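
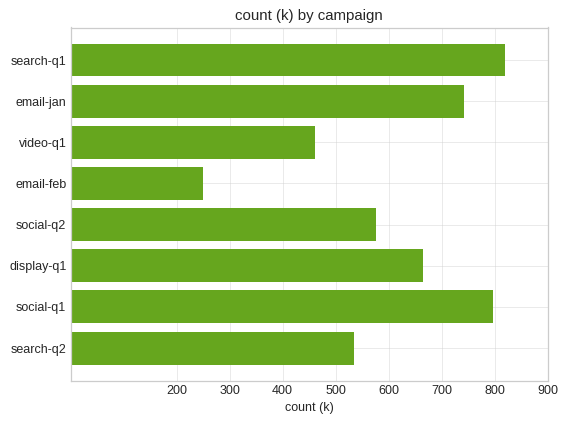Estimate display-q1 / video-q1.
≈ 1.4×

display-q1 ≈ 700, video-q1 ≈ 500; 700/500 ≈ 1.4.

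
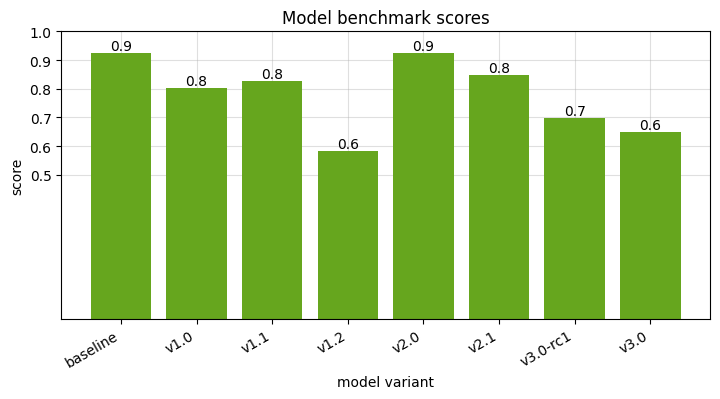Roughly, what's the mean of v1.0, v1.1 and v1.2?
≈ 0.73

(0.8 + 0.8 + 0.6) / 3 ≈ 0.73.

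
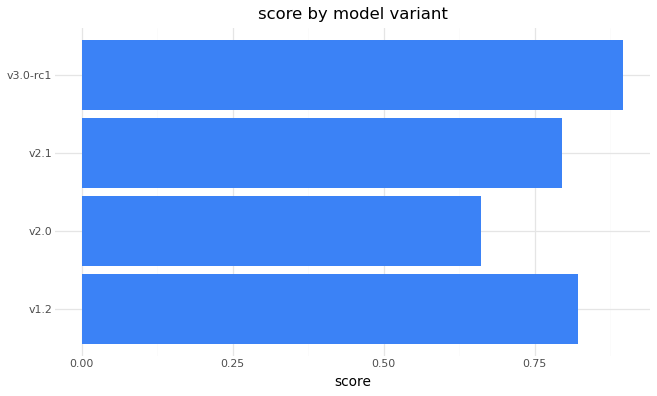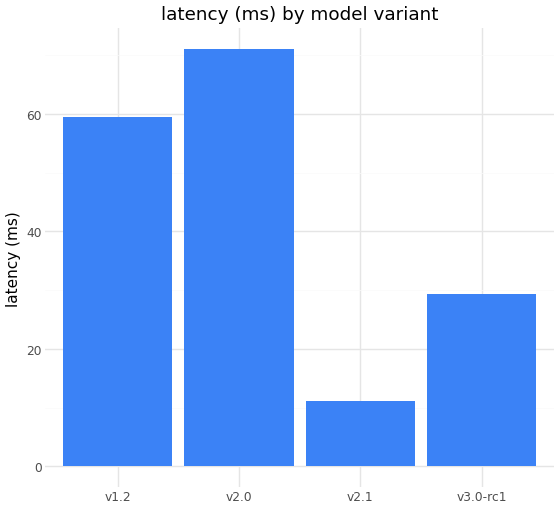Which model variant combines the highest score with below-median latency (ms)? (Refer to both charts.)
v3.0-rc1

Chart 2 median latency (ms) ≈ 40; below-median model variants: v2.1, v3.0-rc1. Among those, v3.0-rc1 has the highest score (≈ 0.9).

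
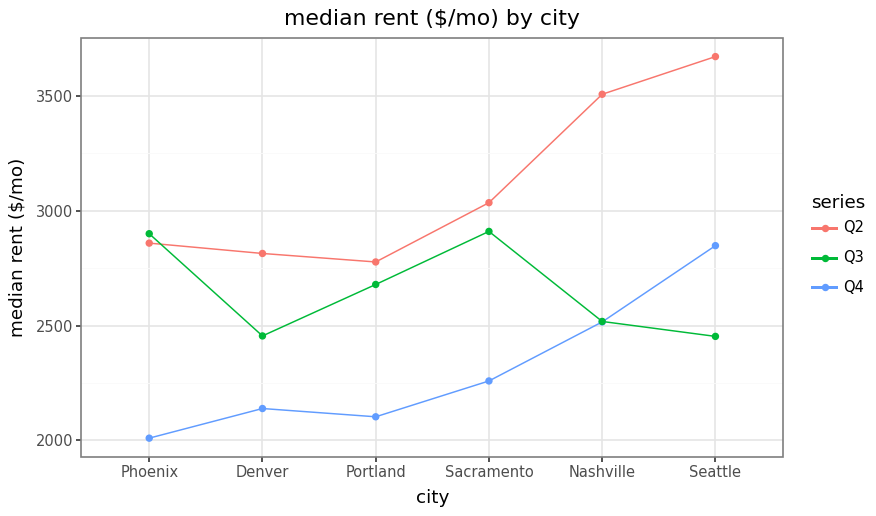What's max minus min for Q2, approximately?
Max Seattle ≈ 3600, min Portland ≈ 2800; range ≈ 800.

≈ 800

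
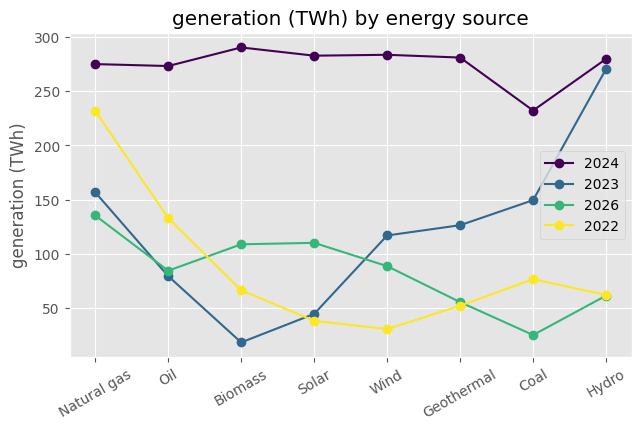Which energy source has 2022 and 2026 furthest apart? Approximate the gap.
Natural gas, ≈ 100 TWh

Natural gas: 2022 ≈ 225, 2026 ≈ 125 → gap ≈ 100. Next-largest (Solar) is only ≈ 50.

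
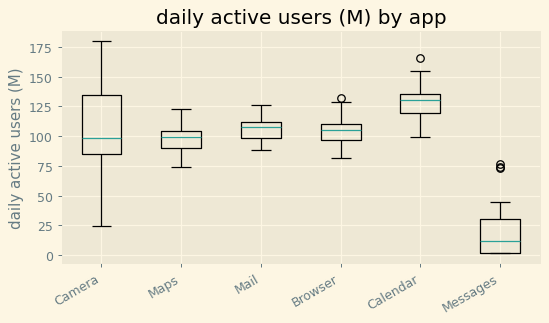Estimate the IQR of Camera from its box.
Q3 ≈ 130, Q1 ≈ 90; IQR ≈ 40.

≈ 40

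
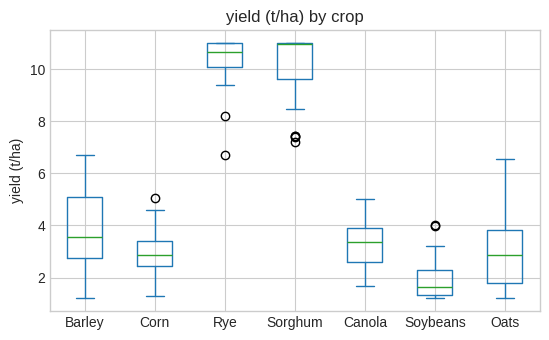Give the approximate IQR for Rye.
≈ 1

Q3 ≈ 11, Q1 ≈ 10; IQR ≈ 1.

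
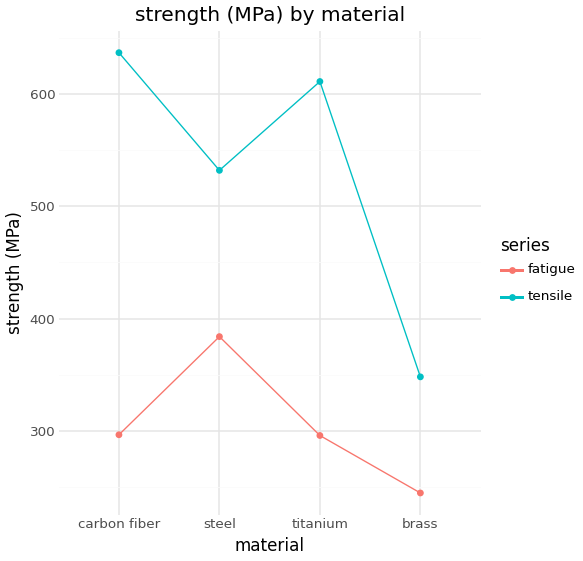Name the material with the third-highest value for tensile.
steel

Top 4 for tensile: carbon fiber ≈ 650, titanium ≈ 600, steel ≈ 550, brass ≈ 350.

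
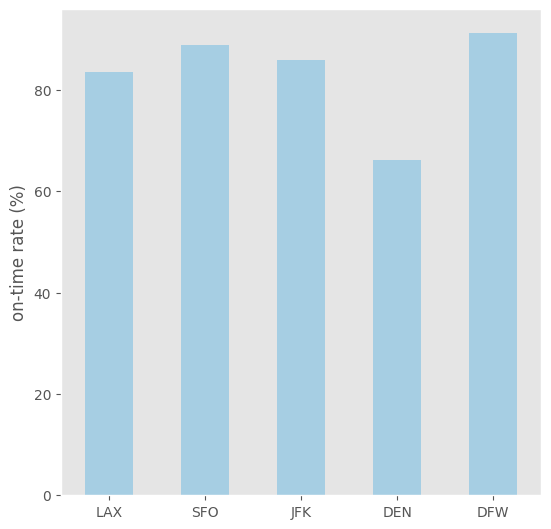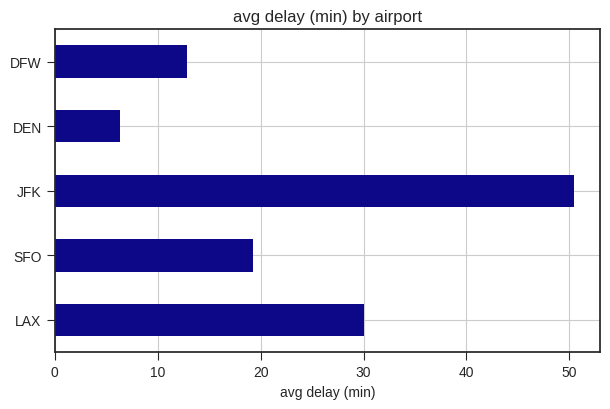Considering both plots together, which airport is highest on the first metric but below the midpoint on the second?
Chart 2 median avg delay (min) ≈ 20; below-median airports: DEN, DFW. Among those, DFW has the highest on-time rate (%) (≈ 90).

DFW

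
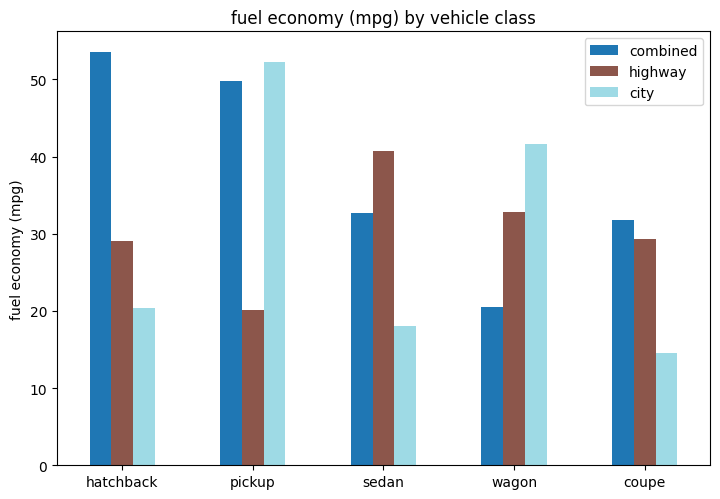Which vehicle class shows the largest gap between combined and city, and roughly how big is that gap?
hatchback: combined ≈ 55, city ≈ 20 → gap ≈ 35. Next-largest (wagon) is only ≈ 20.

hatchback, ≈ 35 mpg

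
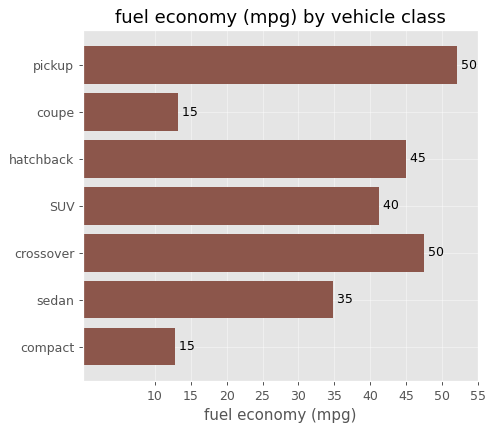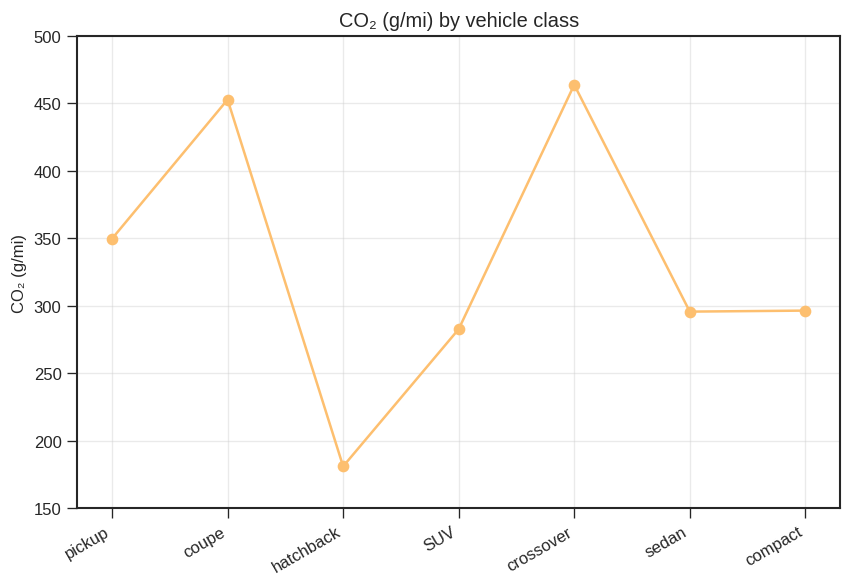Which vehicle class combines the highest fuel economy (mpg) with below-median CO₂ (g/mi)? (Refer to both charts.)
hatchback

Chart 2 median CO₂ (g/mi) ≈ 300; below-median vehicle classes: hatchback, SUV, sedan. Among those, hatchback has the highest fuel economy (mpg) (≈ 45).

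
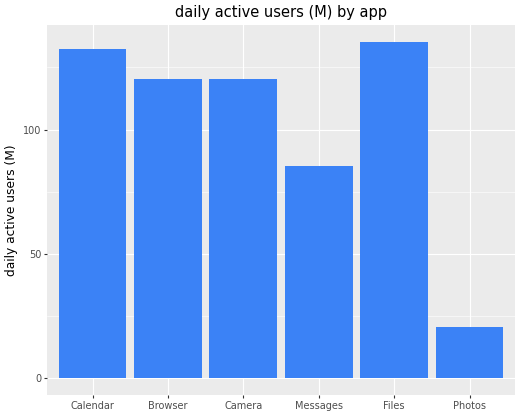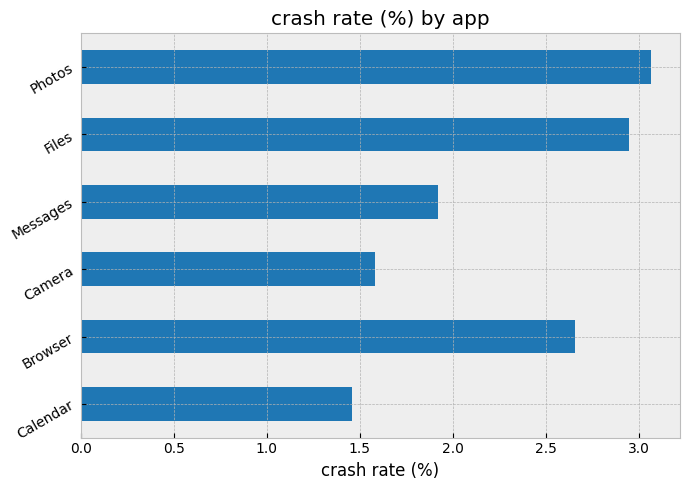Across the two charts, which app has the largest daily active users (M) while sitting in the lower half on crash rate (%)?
Calendar

Chart 2 median crash rate (%) ≈ 2.5; below-median apps: Calendar, Camera, Messages. Among those, Calendar has the highest daily active users (M) (≈ 140).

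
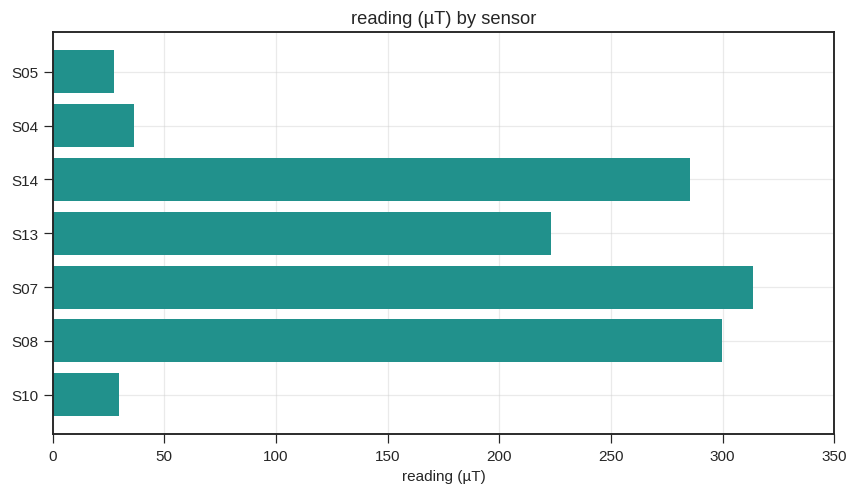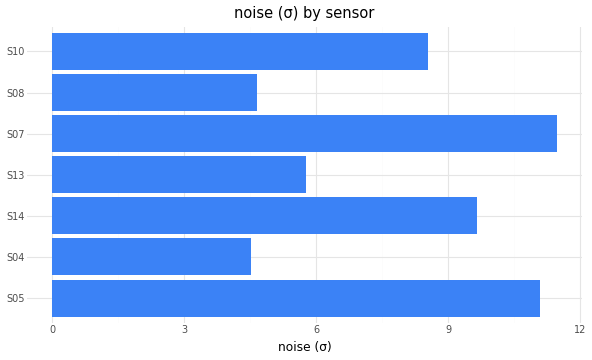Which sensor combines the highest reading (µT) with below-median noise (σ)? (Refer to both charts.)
S08

Chart 2 median noise (σ) ≈ 8; below-median sensors: S04, S13, S08. Among those, S08 has the highest reading (µT) (≈ 300).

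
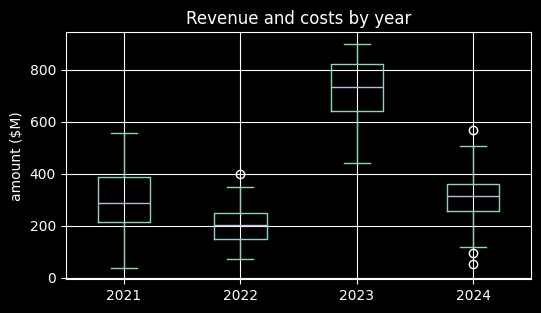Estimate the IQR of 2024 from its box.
Q3 ≈ 350, Q1 ≈ 250; IQR ≈ 100.

≈ 100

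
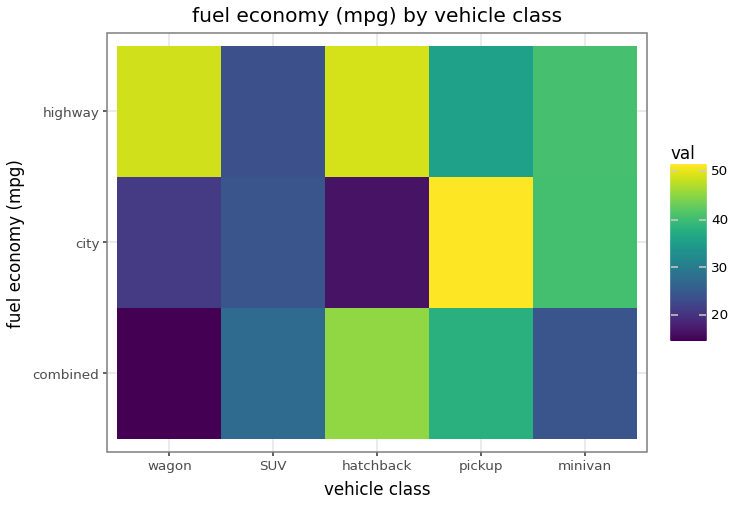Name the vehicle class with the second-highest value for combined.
Top 3 for combined: hatchback ≈ 45, pickup ≈ 40, SUV ≈ 25.

pickup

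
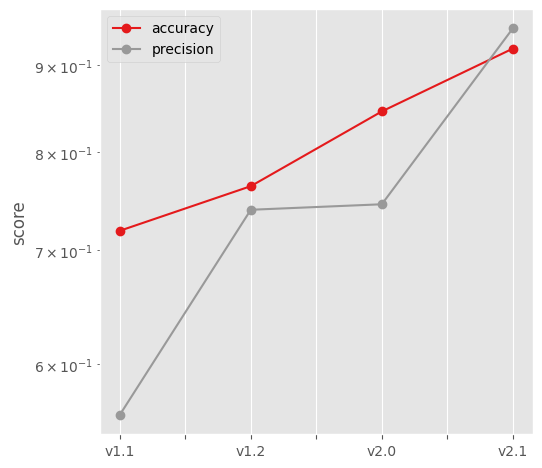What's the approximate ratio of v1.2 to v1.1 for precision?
v1.2 ≈ 0.75, v1.1 ≈ 0.55; 0.75/0.55 ≈ 1.36.

≈ 1.36×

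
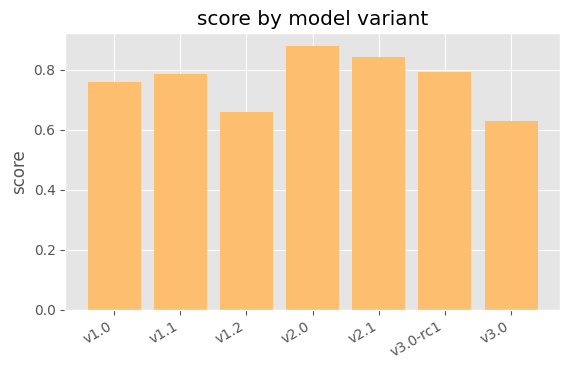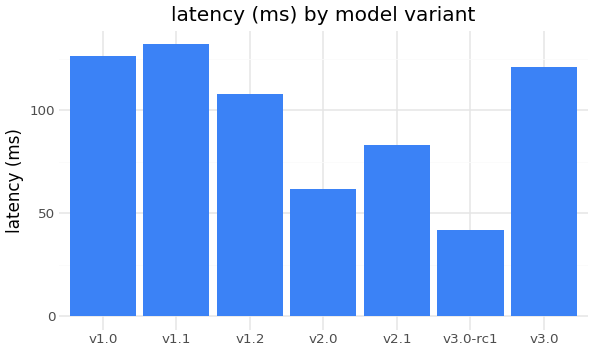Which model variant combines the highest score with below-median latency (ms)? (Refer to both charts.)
Chart 2 median latency (ms) ≈ 100; below-median model variants: v2.0, v2.1, v3.0-rc1. Among those, v2.0 has the highest score (≈ 0.9).

v2.0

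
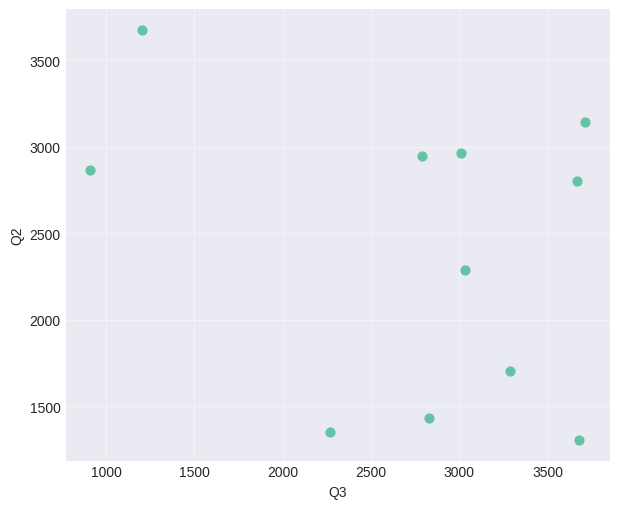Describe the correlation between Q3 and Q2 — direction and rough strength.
Points are negatively correlated; weak (|r| ≈ 0.3).

negative, weak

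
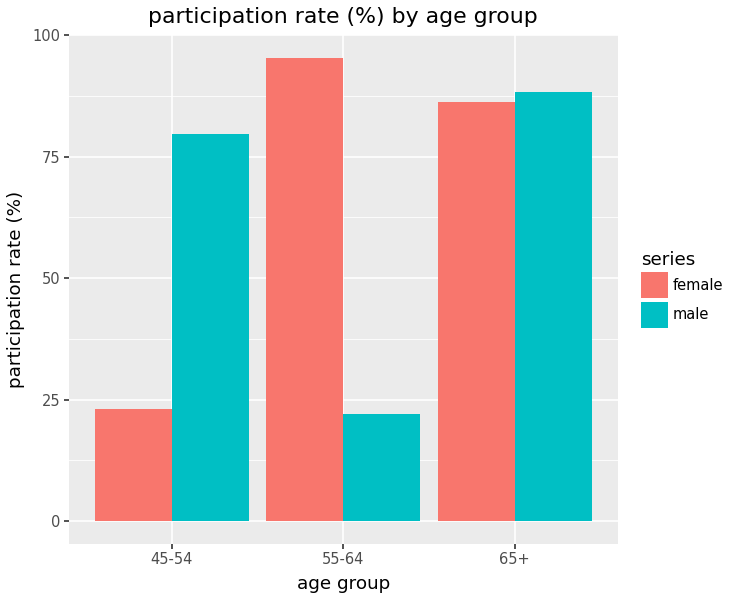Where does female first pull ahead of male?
55-64

45-54: female ≈ 20 vs male ≈ 80 (not yet); 55-64: female ≈ 100 vs male ≈ 20 (first crossover).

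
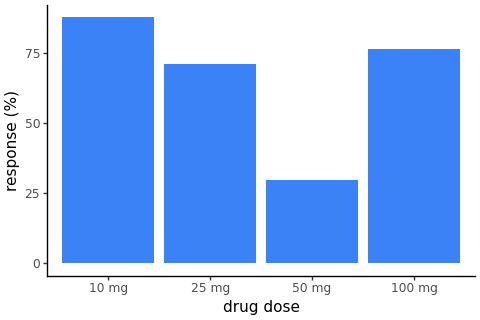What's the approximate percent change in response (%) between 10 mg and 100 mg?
10 mg ≈ 90, 100 mg ≈ 80; (80 − 90) / 90 ≈ -11.1%.

≈ -11.1%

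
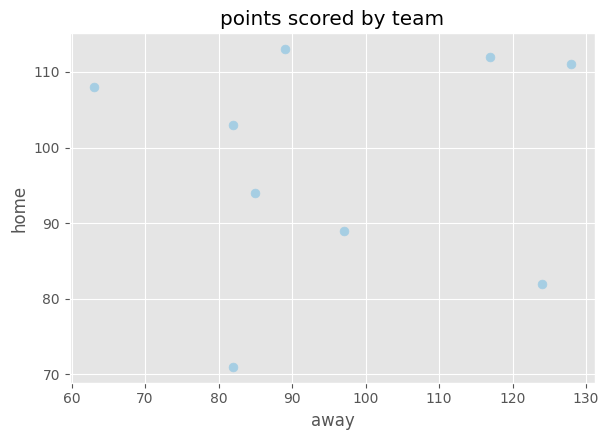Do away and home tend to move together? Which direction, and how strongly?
Points are roughly uncorrelated; weak (|r| ≈ 0.1).

no clear correlation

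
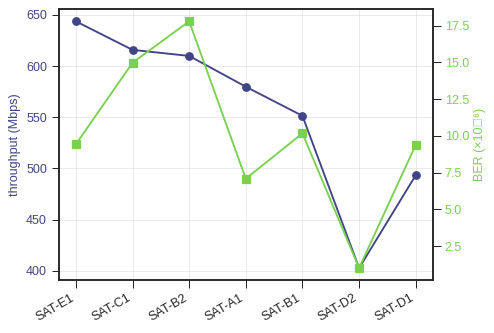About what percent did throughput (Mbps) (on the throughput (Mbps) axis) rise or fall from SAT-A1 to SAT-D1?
SAT-A1 ≈ 575, SAT-D1 ≈ 500; (500 − 575) / 575 ≈ -13%.

≈ -13%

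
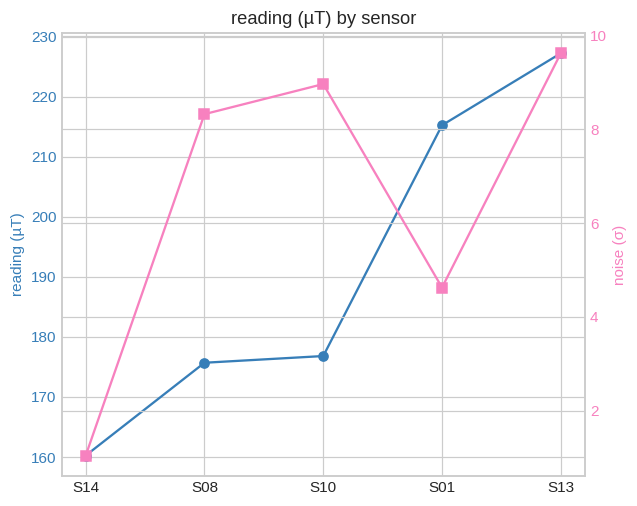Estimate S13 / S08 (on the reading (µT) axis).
S13 ≈ 230, S08 ≈ 180; 230/180 ≈ 1.28.

≈ 1.28×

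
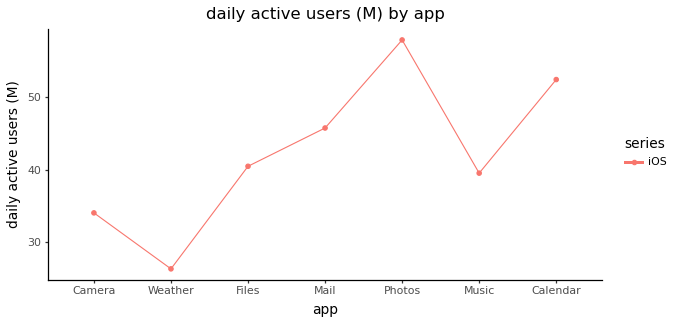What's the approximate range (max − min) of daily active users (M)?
Max Photos ≈ 60, min Weather ≈ 25; range ≈ 35.

≈ 35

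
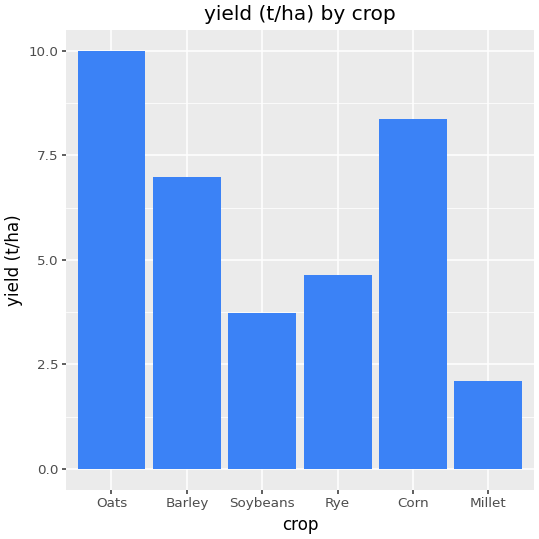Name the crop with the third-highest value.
Top 4: Oats ≈ 10, Corn ≈ 8, Barley ≈ 7, Rye ≈ 5.

Barley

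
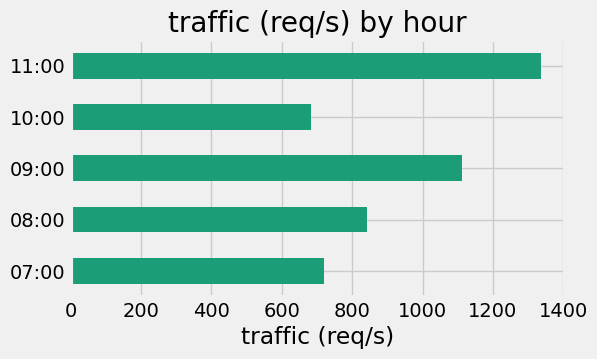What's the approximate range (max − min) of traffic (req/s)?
Max 11:00 ≈ 1400, min 10:00 ≈ 600; range ≈ 800.

≈ 800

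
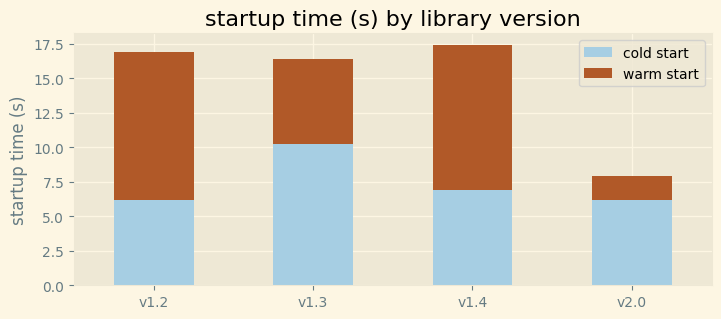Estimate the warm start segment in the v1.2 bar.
≈ 10

warm start top ≈ 16, bottom ≈ 6; segment ≈ 10.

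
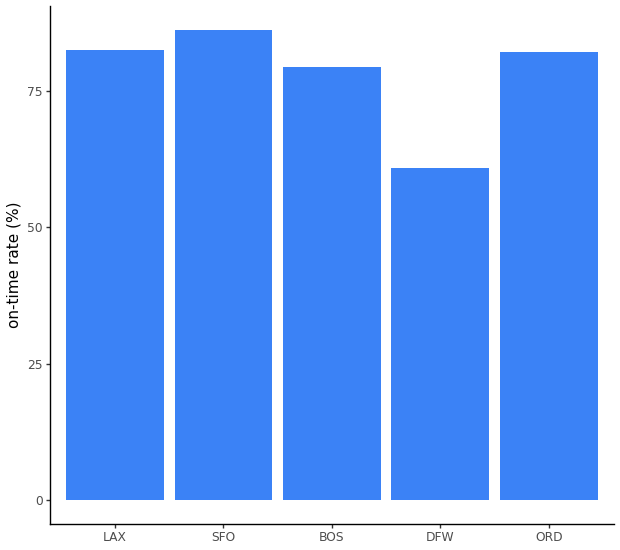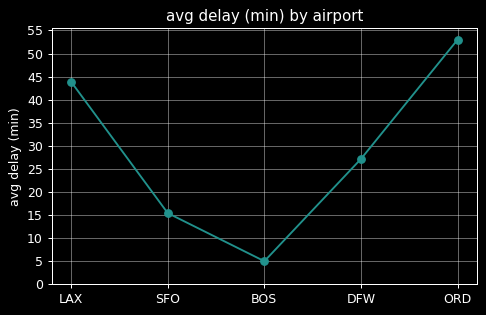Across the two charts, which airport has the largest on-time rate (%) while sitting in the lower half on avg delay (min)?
SFO

Chart 2 median avg delay (min) ≈ 25; below-median airports: SFO, BOS. Among those, SFO has the highest on-time rate (%) (≈ 90).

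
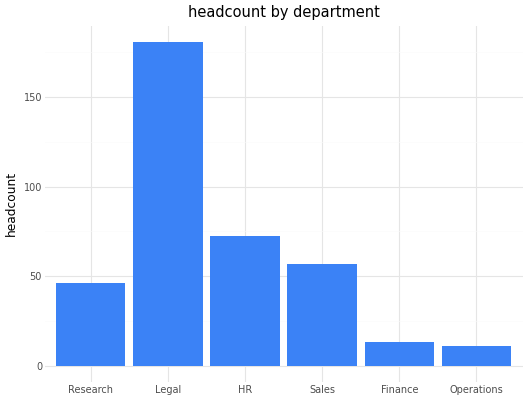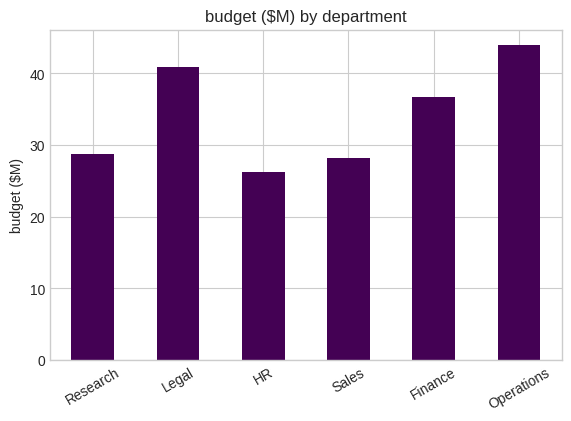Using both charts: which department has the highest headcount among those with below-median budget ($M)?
Chart 2 median budget ($M) ≈ 35; below-median departments: Research, HR, Sales. Among those, HR has the highest headcount (≈ 80).

HR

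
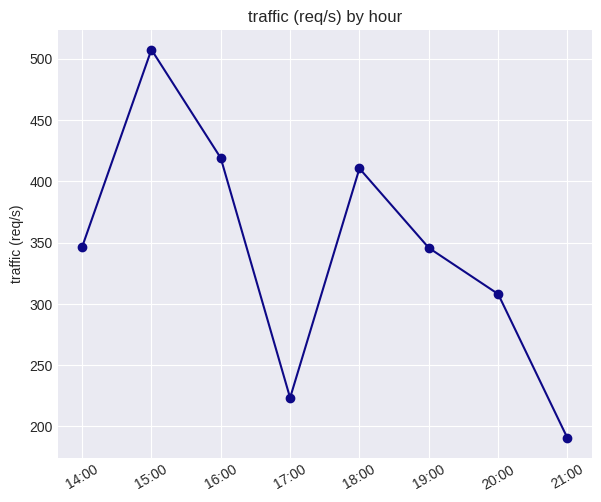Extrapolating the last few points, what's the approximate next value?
≈ 125

Last three: 350, 300, 200 → slope ≈ -75/step → next ≈ 125.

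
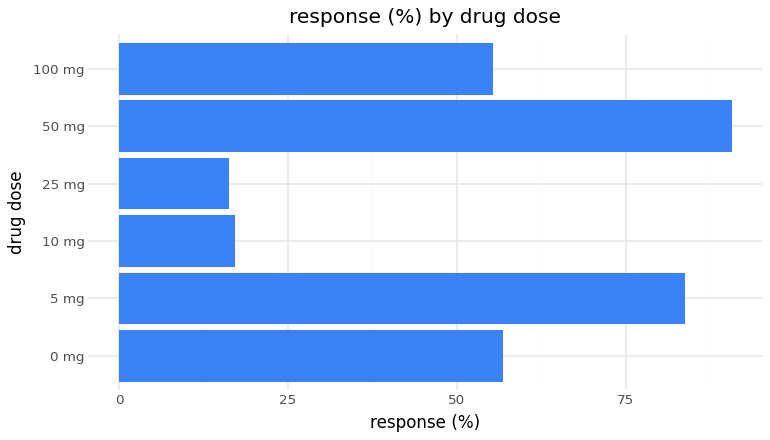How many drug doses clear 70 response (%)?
Above 70: 5 mg, 50 mg.

2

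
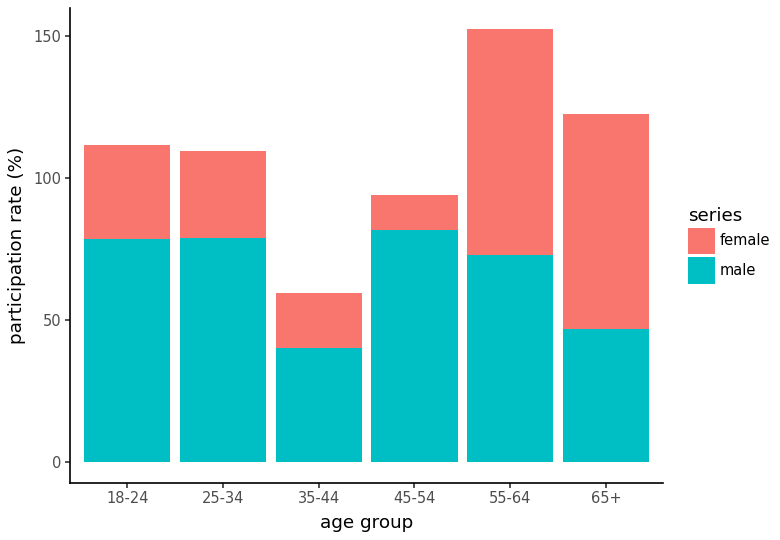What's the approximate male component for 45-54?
≈ 80

male top ≈ 80, bottom ≈ 0; segment ≈ 80.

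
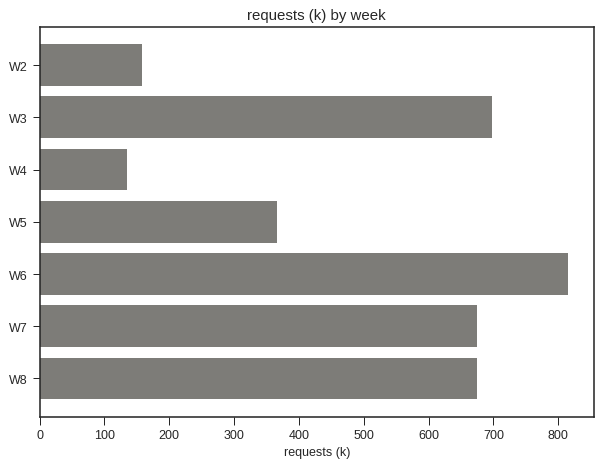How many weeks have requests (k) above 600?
Above 600: W3, W6, W7, W8.

4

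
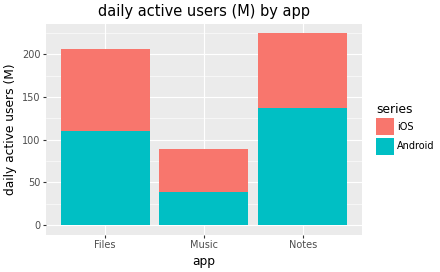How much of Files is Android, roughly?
≈ 120

Android top ≈ 120, bottom ≈ 0; segment ≈ 120.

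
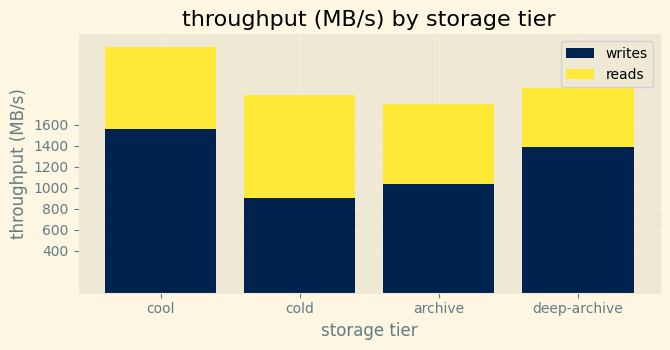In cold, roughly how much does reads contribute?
≈ 1000

reads top ≈ 1800, bottom ≈ 800; segment ≈ 1000.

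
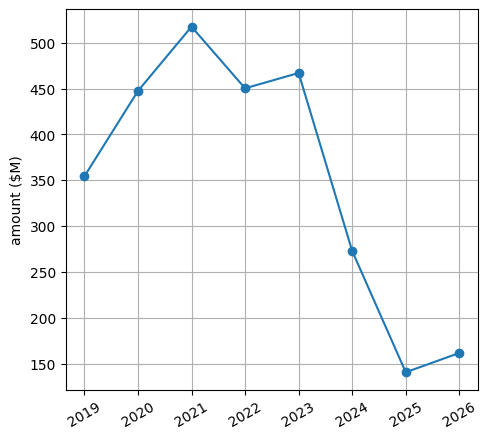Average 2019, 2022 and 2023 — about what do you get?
(350 + 450 + 450) / 3 ≈ 417.

≈ 417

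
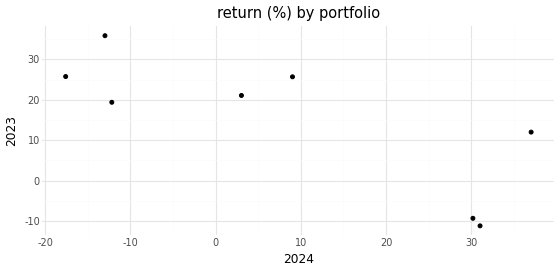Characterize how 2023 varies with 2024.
negative, strong

Points are negatively correlated; strong (|r| ≈ 0.8).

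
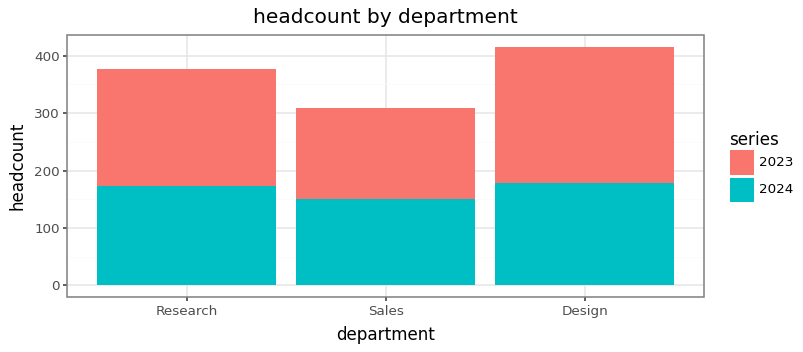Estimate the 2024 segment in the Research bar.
≈ 150

2024 top ≈ 150, bottom ≈ 0; segment ≈ 150.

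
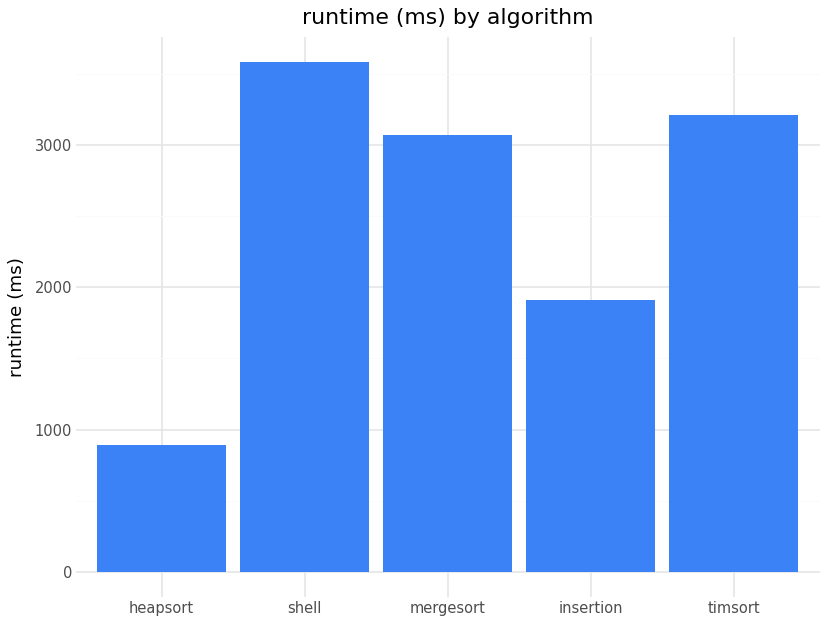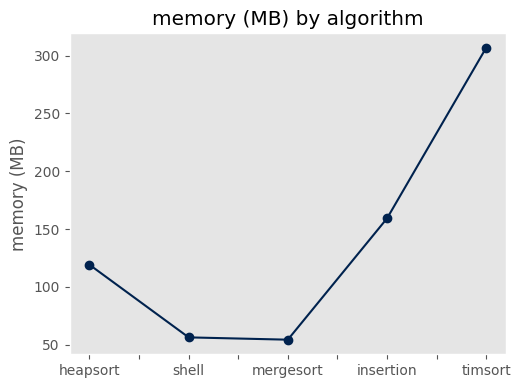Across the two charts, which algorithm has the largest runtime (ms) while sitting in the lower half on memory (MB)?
Chart 2 median memory (MB) ≈ 100; below-median algorithms: shell, mergesort. Among those, shell has the highest runtime (ms) (≈ 3500).

shell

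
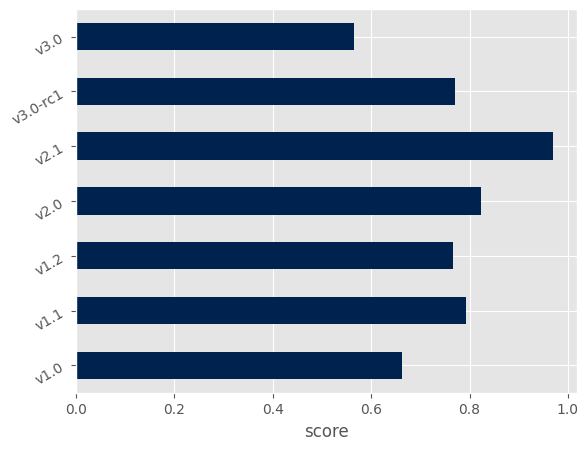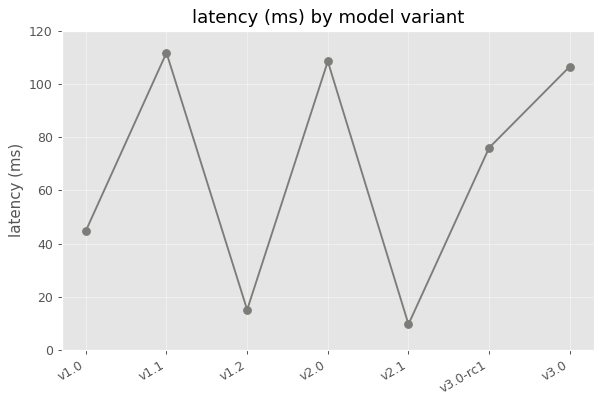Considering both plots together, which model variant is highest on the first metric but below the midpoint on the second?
v2.1

Chart 2 median latency (ms) ≈ 80; below-median model variants: v1.0, v1.2, v2.1. Among those, v2.1 has the highest score (≈ 1).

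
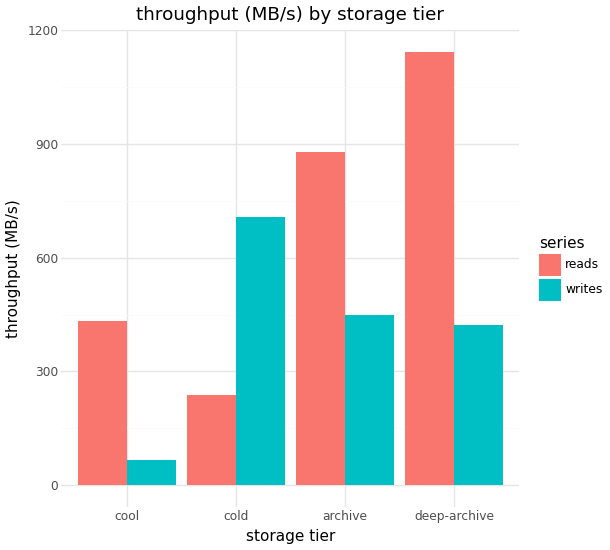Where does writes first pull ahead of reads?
cold

cool: writes ≈ 100 vs reads ≈ 400 (not yet); cold: writes ≈ 700 vs reads ≈ 200 (first crossover).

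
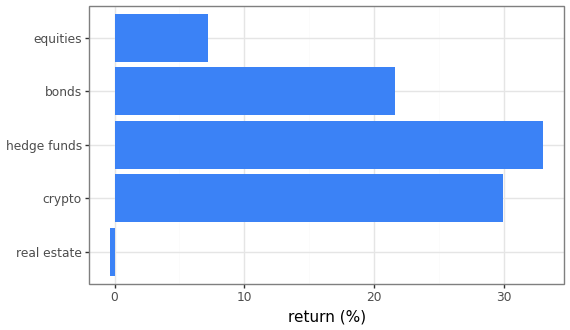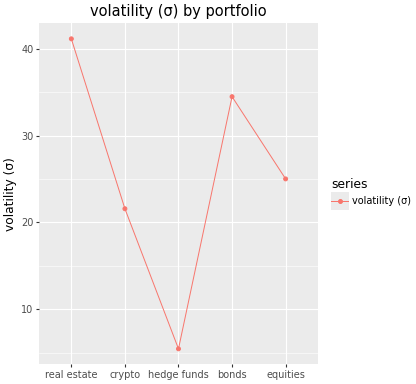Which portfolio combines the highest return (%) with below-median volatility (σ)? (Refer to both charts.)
Chart 2 median volatility (σ) ≈ 25; below-median portfolios: crypto, hedge funds. Among those, hedge funds has the highest return (%) (≈ 35).

hedge funds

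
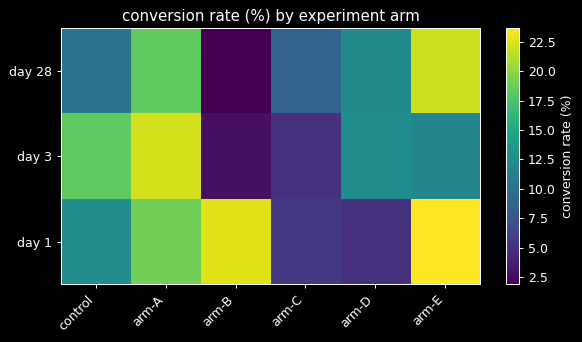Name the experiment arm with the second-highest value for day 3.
Top 3 for day 3: arm-A ≈ 22, control ≈ 18, arm-D ≈ 12.

control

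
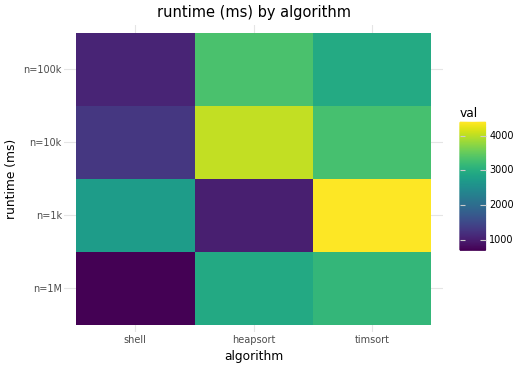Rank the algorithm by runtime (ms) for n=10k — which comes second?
Top 3 for n=10k: heapsort ≈ 4000, timsort ≈ 3500, shell ≈ 1500.

timsort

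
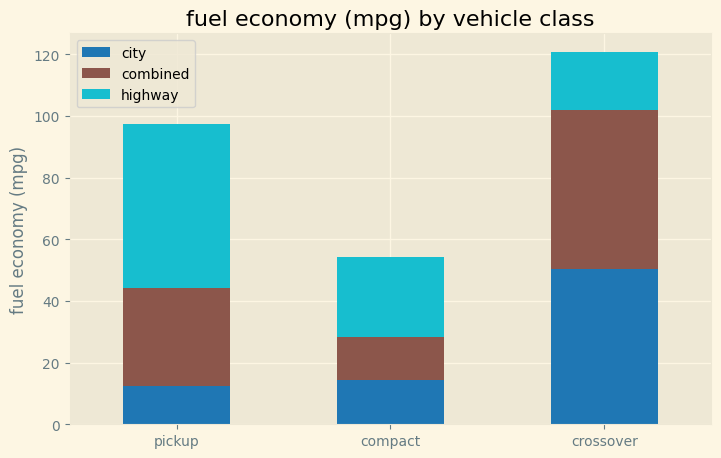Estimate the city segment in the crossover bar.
city top ≈ 60, bottom ≈ 0; segment ≈ 60.

≈ 60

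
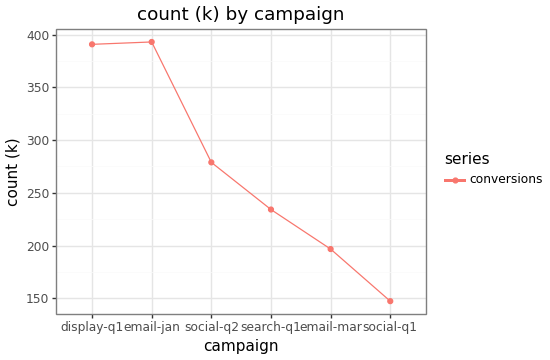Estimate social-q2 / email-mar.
≈ 1.38×

social-q2 ≈ 275, email-mar ≈ 200; 275/200 ≈ 1.38.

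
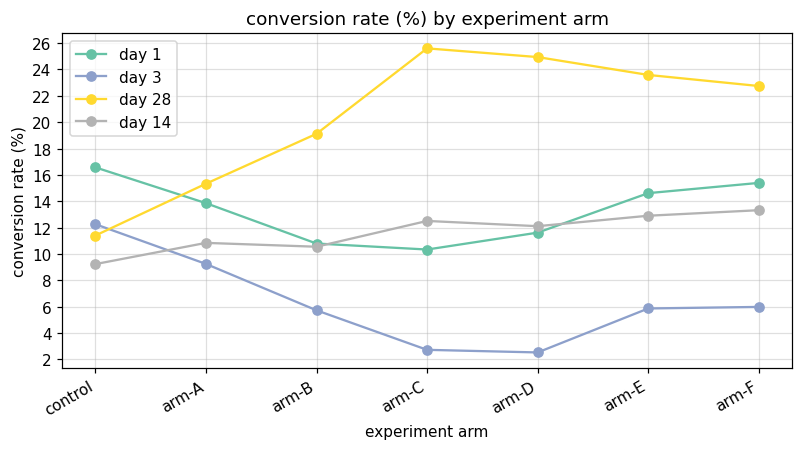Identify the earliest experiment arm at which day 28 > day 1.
arm-A

control: day 28 ≈ 12 vs day 1 ≈ 16 (not yet); arm-A: day 28 ≈ 16 vs day 1 ≈ 14 (first crossover).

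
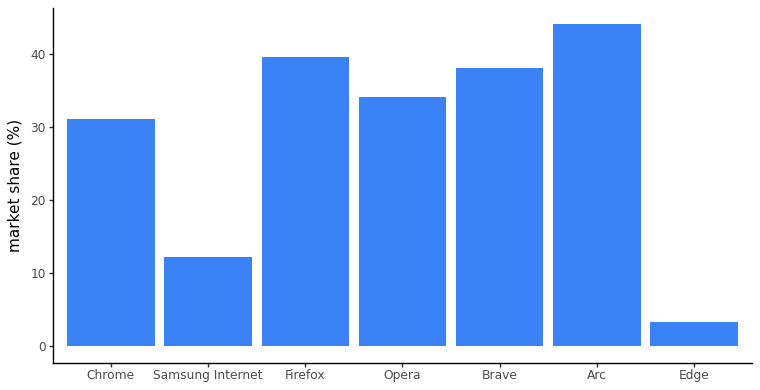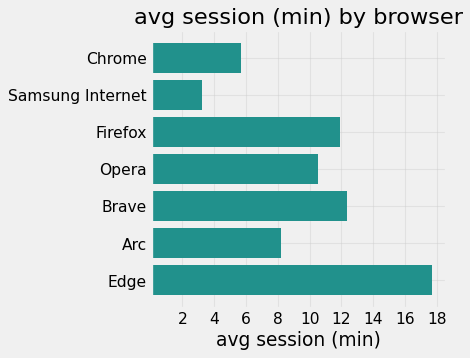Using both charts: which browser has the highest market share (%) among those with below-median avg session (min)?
Arc

Chart 2 median avg session (min) ≈ 10; below-median browsers: Chrome, Samsung Internet, Arc. Among those, Arc has the highest market share (%) (≈ 45).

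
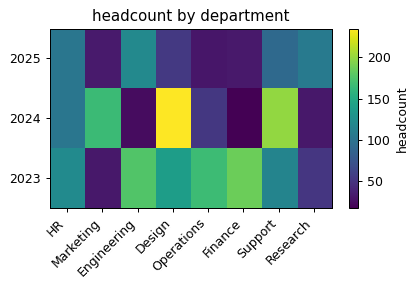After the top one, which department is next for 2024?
Top 3 for 2024: Design ≈ 240, Support ≈ 200, Marketing ≈ 160.

Support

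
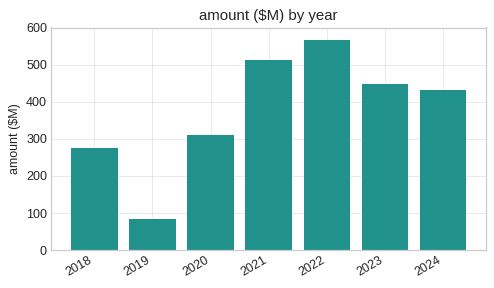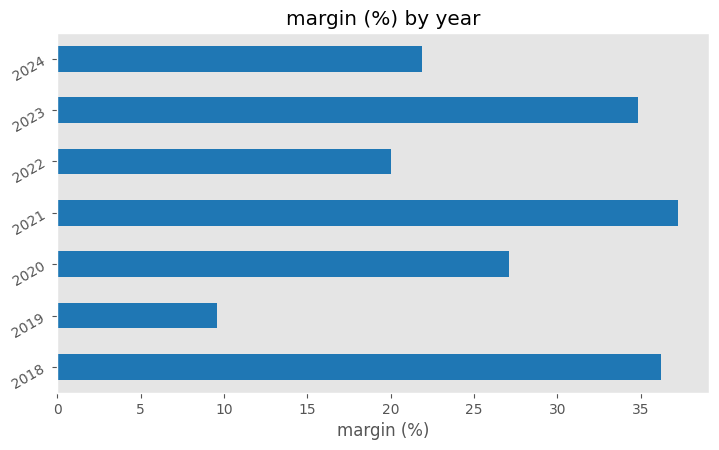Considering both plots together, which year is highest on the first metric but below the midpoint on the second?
2022

Chart 2 median margin (%) ≈ 25; below-median years: 2019, 2022, 2024. Among those, 2022 has the highest amount ($M) (≈ 600).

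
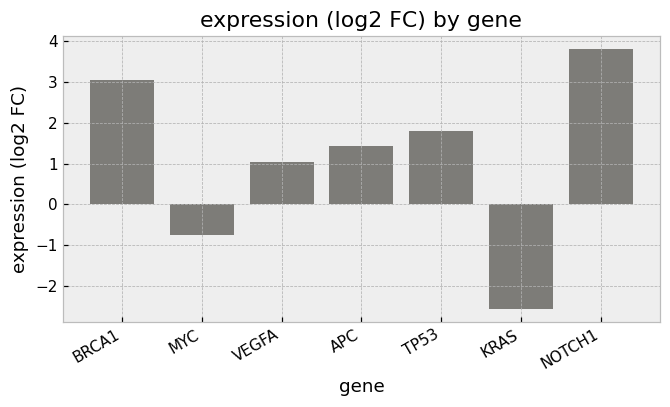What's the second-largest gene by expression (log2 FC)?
BRCA1

Top 3: NOTCH1 ≈ 4, BRCA1 ≈ 3, TP53 ≈ 2.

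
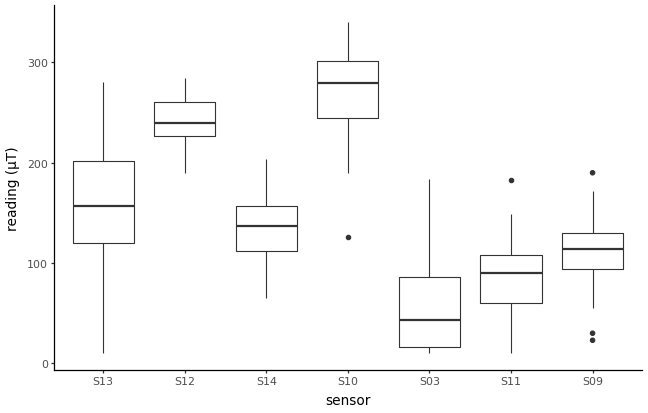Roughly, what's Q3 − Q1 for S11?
Q3 ≈ 100, Q1 ≈ 60; IQR ≈ 40.

≈ 40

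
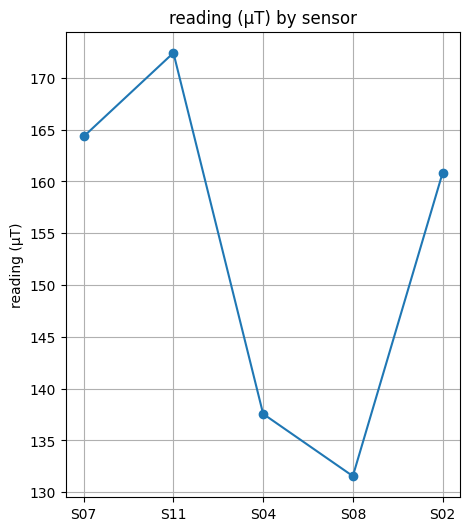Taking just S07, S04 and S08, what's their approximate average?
(165 + 140 + 130) / 3 ≈ 145.

≈ 145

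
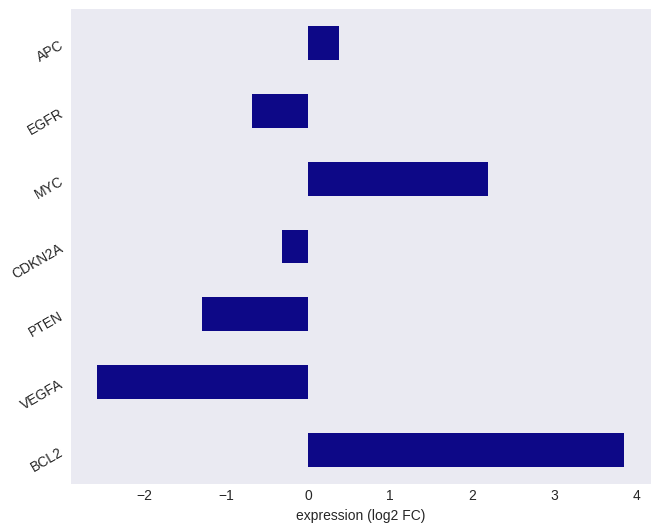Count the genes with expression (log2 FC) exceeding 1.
Above 1: BCL2, MYC.

2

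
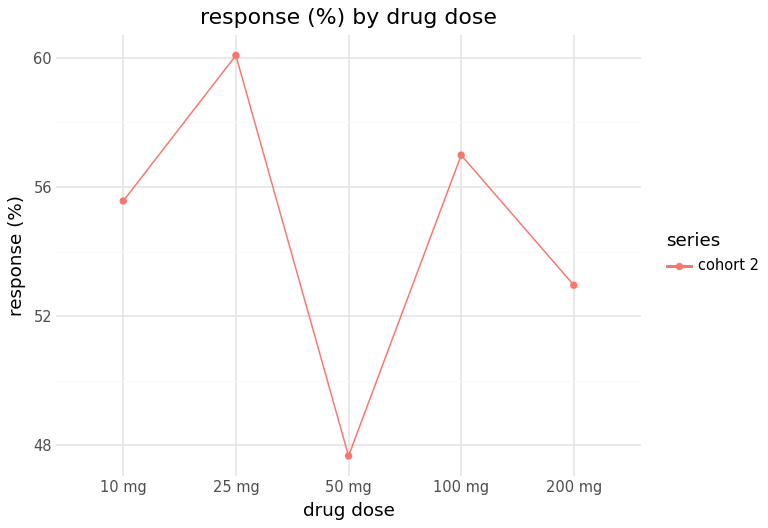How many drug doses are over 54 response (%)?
Above 54: 10 mg, 25 mg, 100 mg.

3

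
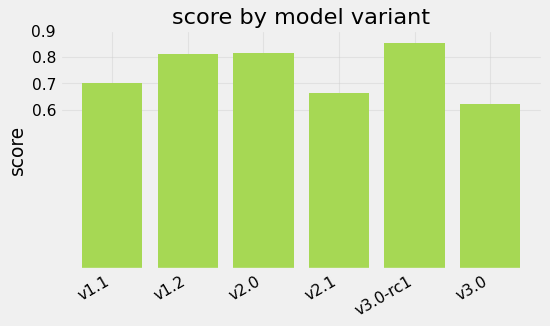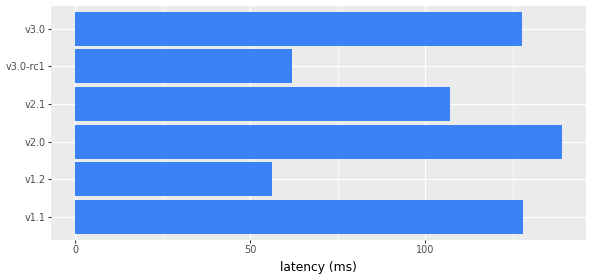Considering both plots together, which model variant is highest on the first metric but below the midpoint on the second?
Chart 2 median latency (ms) ≈ 120; below-median model variants: v1.2, v2.1, v3.0-rc1. Among those, v3.0-rc1 has the highest score (≈ 0.9).

v3.0-rc1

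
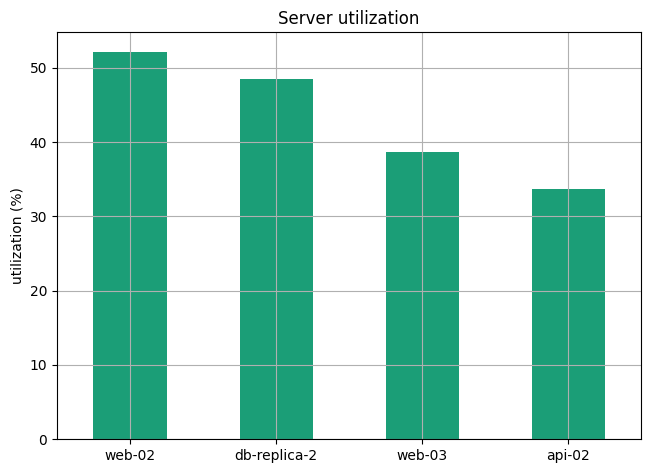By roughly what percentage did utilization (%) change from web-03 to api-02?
≈ -12.5%

web-03 ≈ 40, api-02 ≈ 35; (35 − 40) / 40 ≈ -12.5%.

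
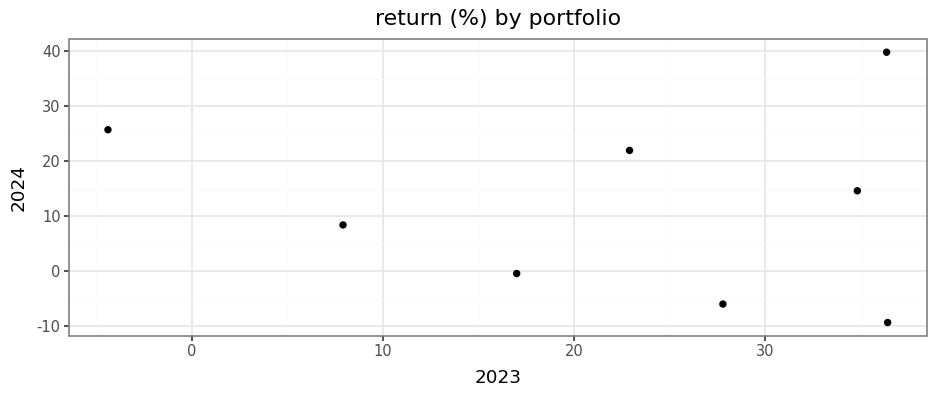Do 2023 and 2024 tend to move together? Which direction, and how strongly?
Points are roughly uncorrelated; weak (|r| ≈ 0.1).

no clear correlation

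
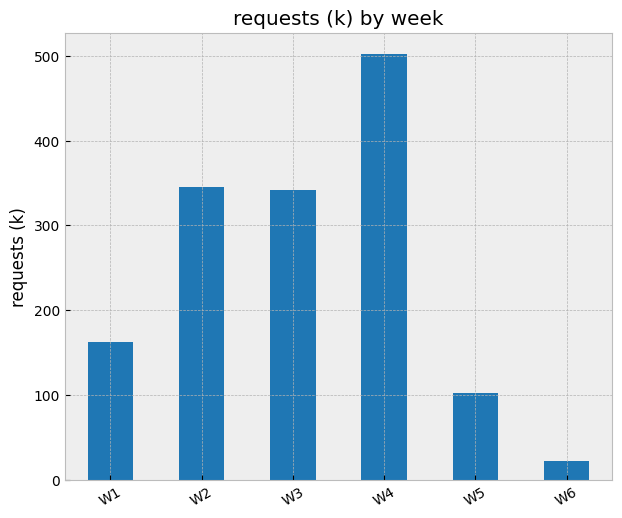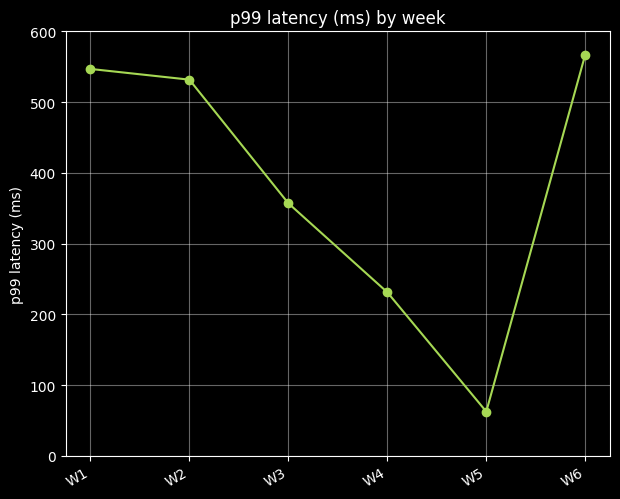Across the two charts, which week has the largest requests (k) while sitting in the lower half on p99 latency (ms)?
Chart 2 median p99 latency (ms) ≈ 400; below-median weeks: W3, W4, W5. Among those, W4 has the highest requests (k) (≈ 500).

W4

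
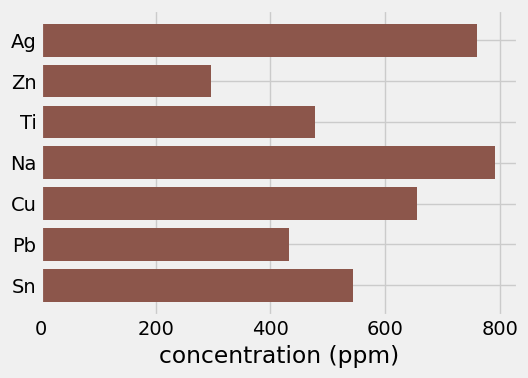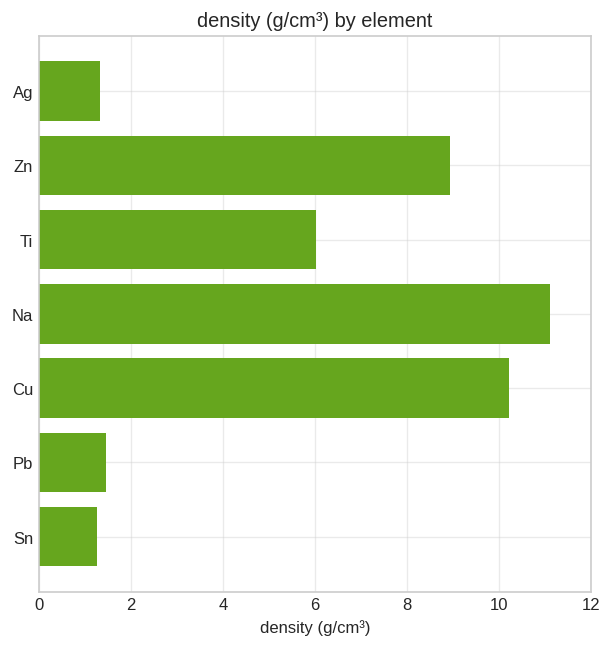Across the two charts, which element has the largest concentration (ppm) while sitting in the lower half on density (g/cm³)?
Chart 2 median density (g/cm³) ≈ 6; below-median elements: Ag, Pb, Sn. Among those, Ag has the highest concentration (ppm) (≈ 800).

Ag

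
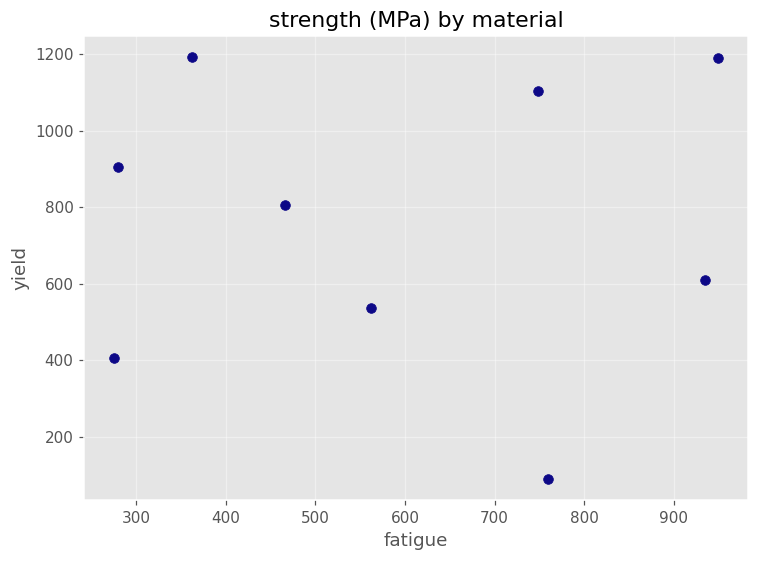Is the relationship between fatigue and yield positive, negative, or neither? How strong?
no clear correlation

Points are roughly uncorrelated; weak (|r| ≈ 0.0).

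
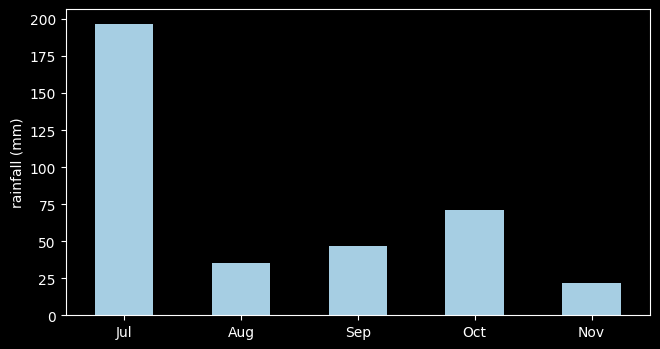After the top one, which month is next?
Oct

Top 3: Jul ≈ 200, Oct ≈ 80, Sep ≈ 40.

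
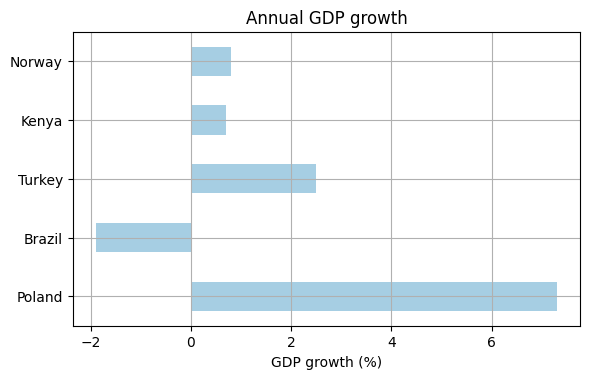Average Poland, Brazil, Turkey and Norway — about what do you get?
≈ 2

(7 + -2 + 2 + 1) / 4 ≈ 2.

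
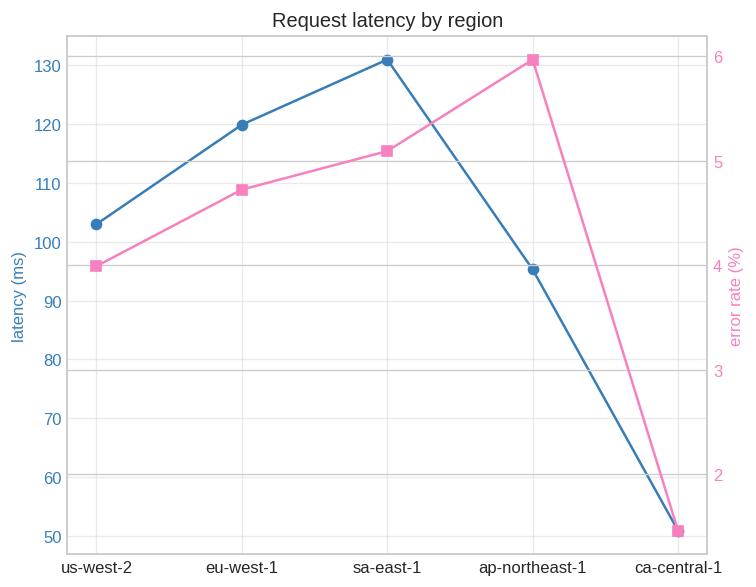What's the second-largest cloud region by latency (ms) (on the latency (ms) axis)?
eu-west-1

Top 3 (on the latency (ms) axis): sa-east-1 ≈ 130, eu-west-1 ≈ 120, us-west-2 ≈ 100.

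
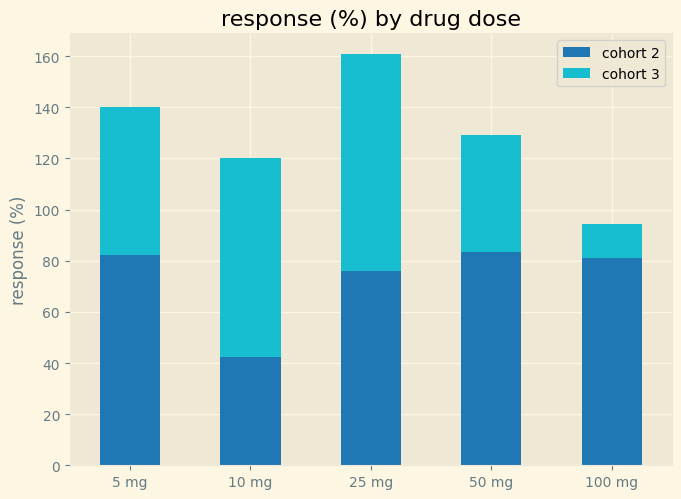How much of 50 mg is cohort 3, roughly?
≈ 40

cohort 3 top ≈ 120, bottom ≈ 80; segment ≈ 40.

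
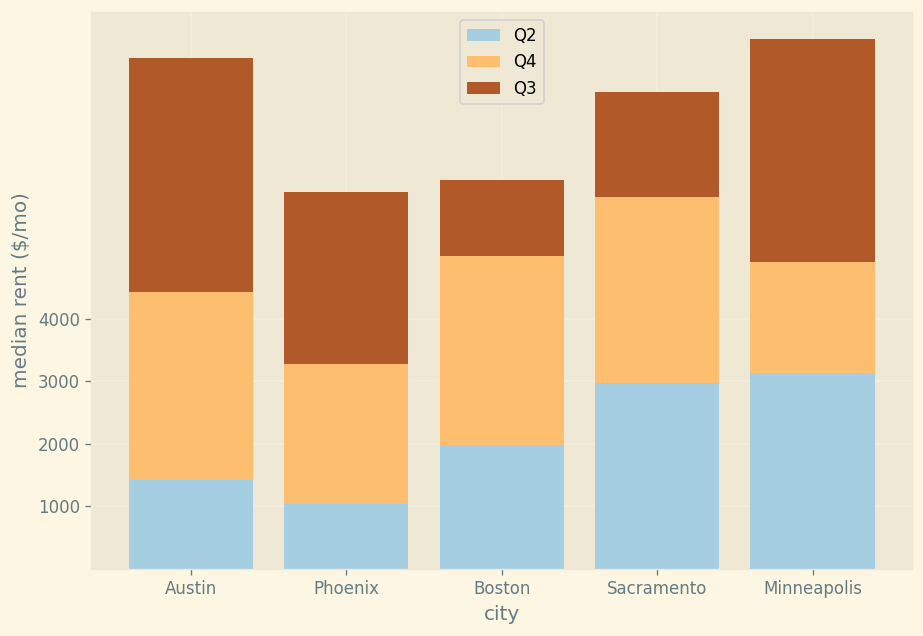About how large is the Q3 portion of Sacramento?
Q3 top ≈ 8000, bottom ≈ 6000; segment ≈ 2000.

≈ 2000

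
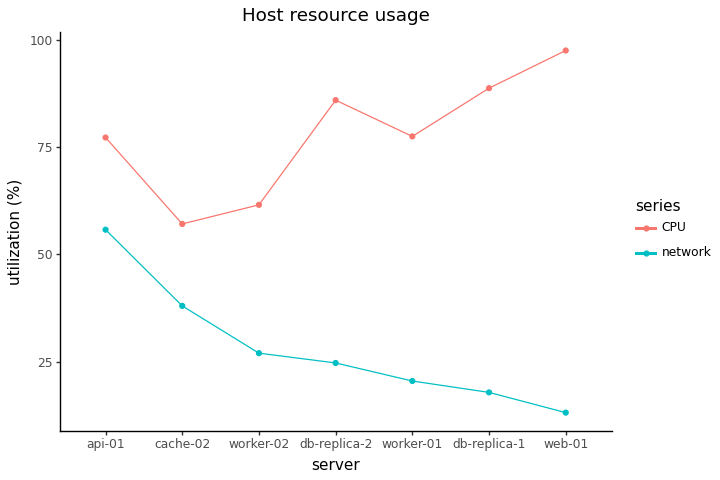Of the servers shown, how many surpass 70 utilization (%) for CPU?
Above 70: api-01, db-replica-2, worker-01, db-replica-1, web-01.

5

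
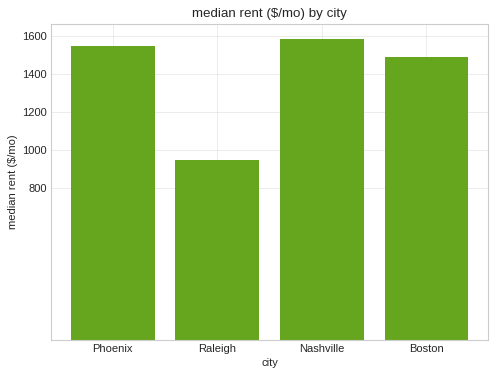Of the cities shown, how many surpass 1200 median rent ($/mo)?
Above 1200: Phoenix, Nashville, Boston.

3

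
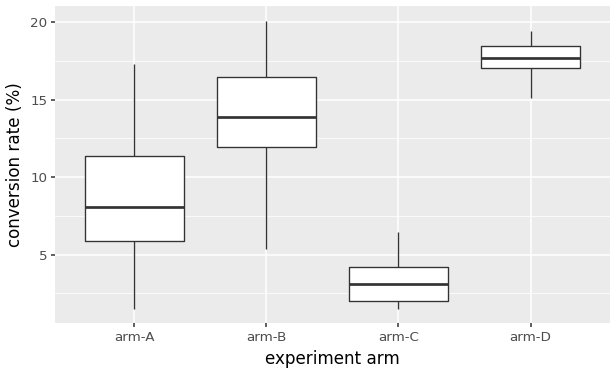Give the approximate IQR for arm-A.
≈ 6

Q3 ≈ 12, Q1 ≈ 6; IQR ≈ 6.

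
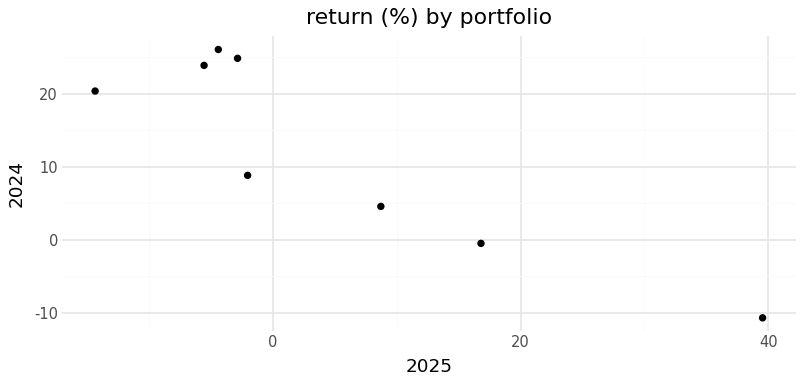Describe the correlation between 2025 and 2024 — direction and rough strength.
negative, strong

Points are negatively correlated; strong (|r| ≈ 0.9).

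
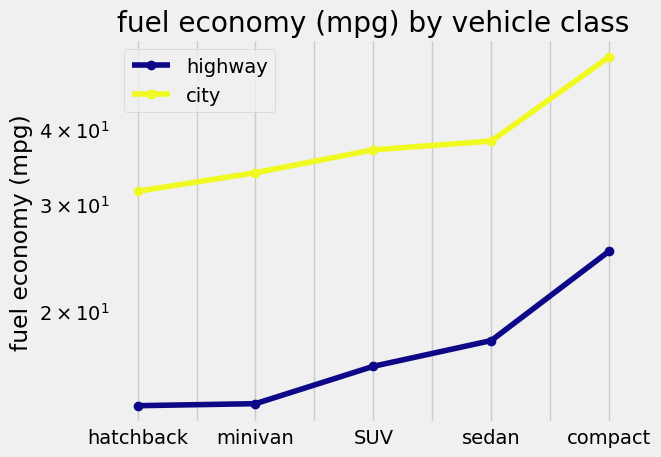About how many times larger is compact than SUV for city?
compact ≈ 55, SUV ≈ 35; 55/35 ≈ 1.57.

≈ 1.57×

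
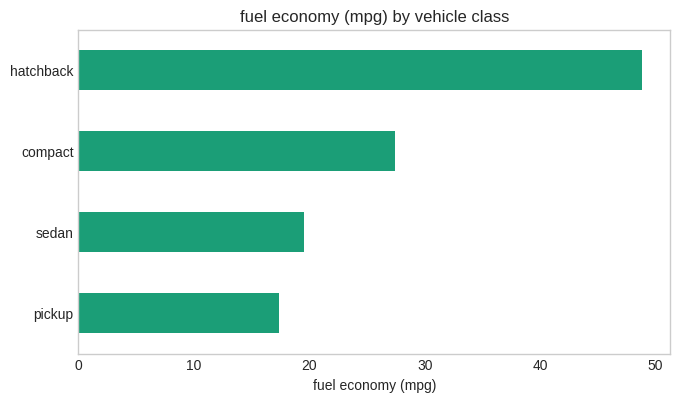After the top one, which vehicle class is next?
Top 3: hatchback ≈ 50, compact ≈ 25, sedan ≈ 20.

compact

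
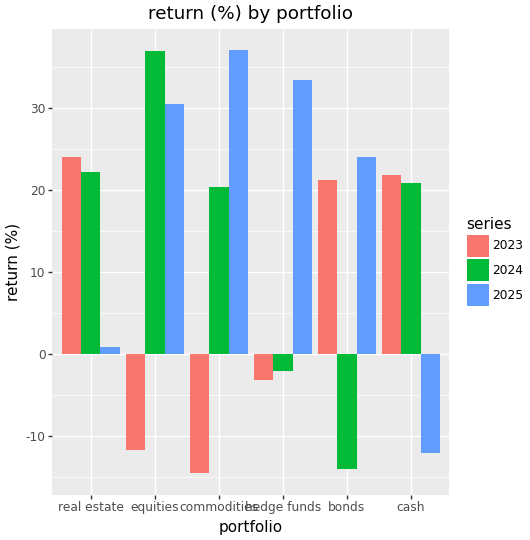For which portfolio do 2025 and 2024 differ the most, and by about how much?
bonds, ≈ 40 %

bonds: 2025 ≈ 25, 2024 ≈ -15 → gap ≈ 40. Next-largest (hedge funds) is only ≈ 35.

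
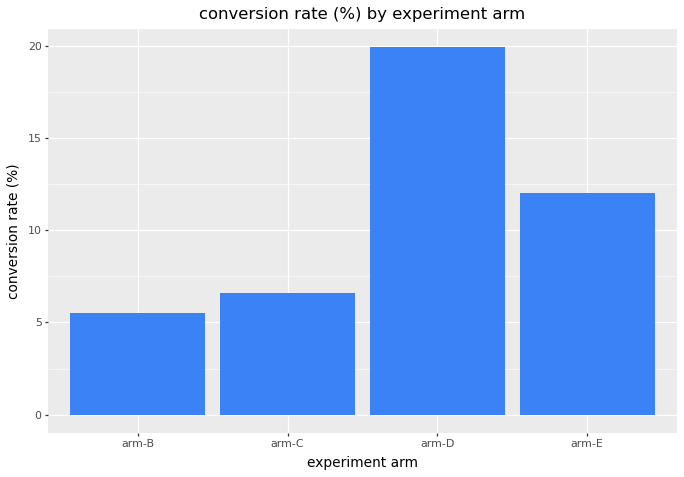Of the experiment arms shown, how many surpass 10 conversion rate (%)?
Above 10: arm-D, arm-E.

2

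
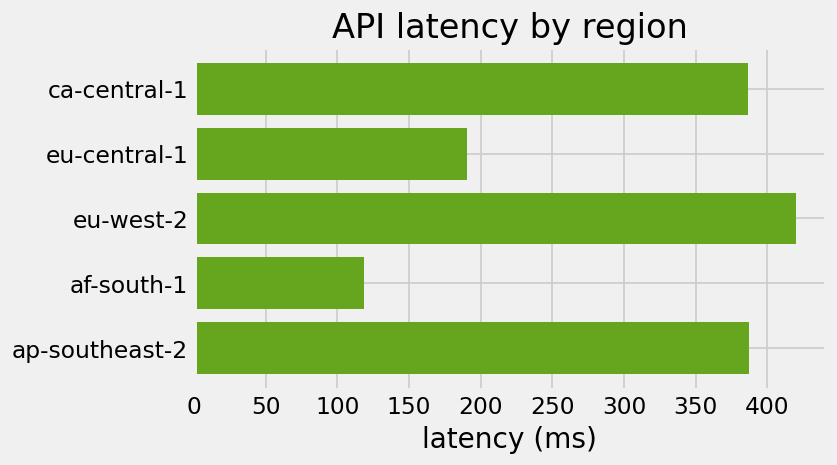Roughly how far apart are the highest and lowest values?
≈ 300

Max eu-west-2 ≈ 400, min af-south-1 ≈ 100; range ≈ 300.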